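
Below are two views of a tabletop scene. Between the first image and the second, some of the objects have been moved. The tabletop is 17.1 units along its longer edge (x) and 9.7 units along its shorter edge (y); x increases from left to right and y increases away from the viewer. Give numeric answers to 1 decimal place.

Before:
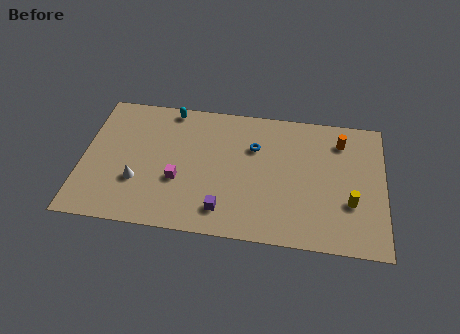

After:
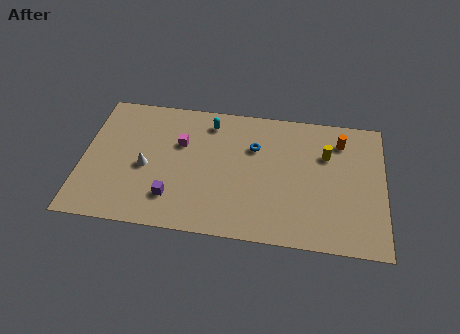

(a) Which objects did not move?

the blue torus and the orange cylinder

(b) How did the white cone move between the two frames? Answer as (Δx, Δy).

(0.4, 1.1)

The white cone was at about (3.2, 3.2) and moved to about (3.6, 4.3).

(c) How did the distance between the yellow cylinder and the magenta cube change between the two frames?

-1.4

They were about 9.7 units apart before and 8.3 after — 1.4 units closer together.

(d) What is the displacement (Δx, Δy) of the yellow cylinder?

(-1.4, 3.3)

From the two frames, the yellow cylinder sits at roughly (15.2, 3.3) before and (13.8, 6.6) after.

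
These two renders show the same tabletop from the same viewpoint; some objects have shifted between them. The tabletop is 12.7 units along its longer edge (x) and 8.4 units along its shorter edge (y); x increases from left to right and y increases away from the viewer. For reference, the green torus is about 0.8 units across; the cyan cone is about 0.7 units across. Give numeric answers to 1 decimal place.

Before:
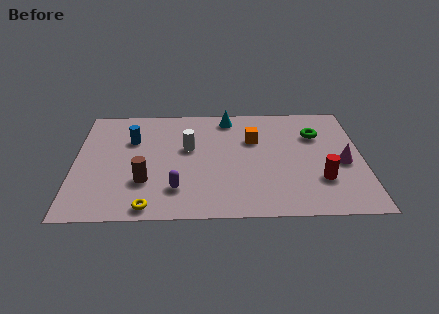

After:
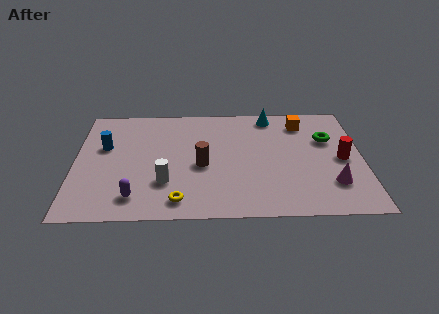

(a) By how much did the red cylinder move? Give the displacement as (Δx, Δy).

(1.0, 1.5)

The red cylinder was at about (10.8, 2.5) and moved to about (11.8, 4.0).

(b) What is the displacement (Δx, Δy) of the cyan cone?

(1.9, 0.1)

The cyan cone started near (6.8, 7.3) and ended near (8.7, 7.4).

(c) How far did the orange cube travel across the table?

2.5

The orange cube moved from about (7.9, 5.6) to (10.1, 6.8), a distance of √(2.2² + 1.2²) ≈ 2.5.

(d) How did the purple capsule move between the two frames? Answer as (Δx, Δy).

(-1.8, -0.5)

The purple capsule was at about (4.5, 2.0) and moved to about (2.7, 1.5).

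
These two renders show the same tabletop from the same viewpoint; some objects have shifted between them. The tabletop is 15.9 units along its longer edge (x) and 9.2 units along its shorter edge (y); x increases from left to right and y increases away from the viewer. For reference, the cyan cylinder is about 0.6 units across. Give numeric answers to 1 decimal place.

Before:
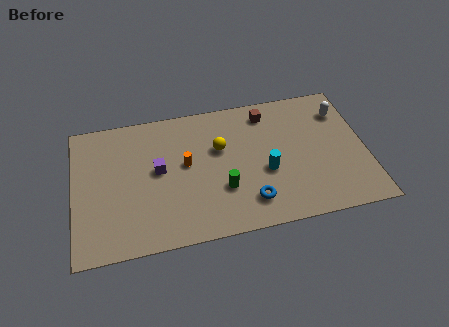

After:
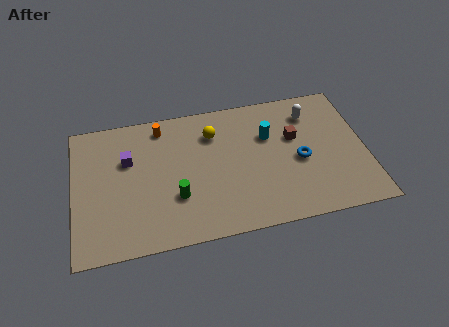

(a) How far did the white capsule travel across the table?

1.7

The white capsule moved from about (14.8, 7.0) to (13.1, 7.2), a distance of √(1.7² + 0.2²) ≈ 1.7.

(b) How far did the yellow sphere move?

1.1

From (8.0, 5.8) to (7.7, 6.9), the yellow sphere covered √(0.3² + 1.1²) ≈ 1.1 units.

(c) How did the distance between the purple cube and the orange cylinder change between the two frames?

+1.2

They were about 1.5 units apart before and 2.7 after — 1.2 units further apart.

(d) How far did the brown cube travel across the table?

2.4

The brown cube moved from about (10.7, 7.7) to (12.1, 5.7), a distance of √(1.4² + 2.0²) ≈ 2.4.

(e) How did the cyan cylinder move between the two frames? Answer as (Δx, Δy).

(0.3, 2.4)

The cyan cylinder was at about (10.4, 3.7) and moved to about (10.7, 6.1).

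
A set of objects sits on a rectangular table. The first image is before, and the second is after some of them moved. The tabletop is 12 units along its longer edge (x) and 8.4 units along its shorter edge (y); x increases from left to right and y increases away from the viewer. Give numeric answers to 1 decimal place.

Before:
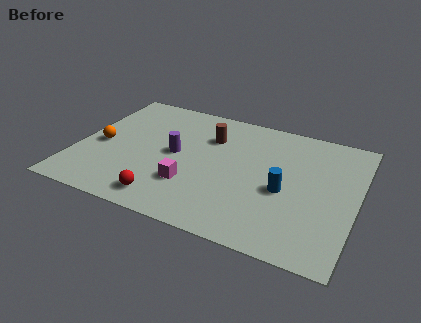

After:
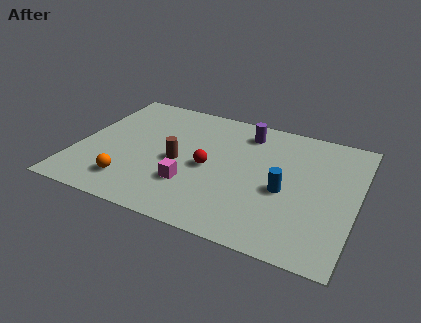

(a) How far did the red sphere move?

3.1

From (4.2, 1.2) to (5.7, 3.9), the red sphere covered √(1.5² + 2.7²) ≈ 3.1 units.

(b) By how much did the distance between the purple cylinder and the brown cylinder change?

+1.9

The distance was about 2.1 in the first image and 4.0 in the second, so they moved 1.9 units further apart.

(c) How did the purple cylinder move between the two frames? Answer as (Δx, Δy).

(2.8, 2.6)

From the two frames, the purple cylinder sits at roughly (4.2, 4.3) before and (7.0, 6.9) after.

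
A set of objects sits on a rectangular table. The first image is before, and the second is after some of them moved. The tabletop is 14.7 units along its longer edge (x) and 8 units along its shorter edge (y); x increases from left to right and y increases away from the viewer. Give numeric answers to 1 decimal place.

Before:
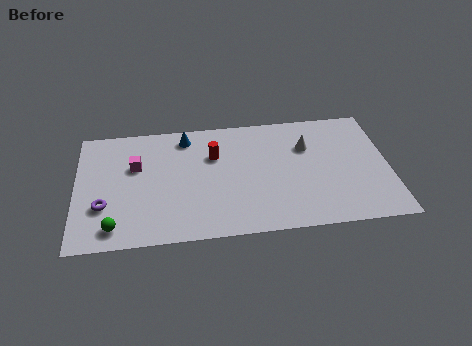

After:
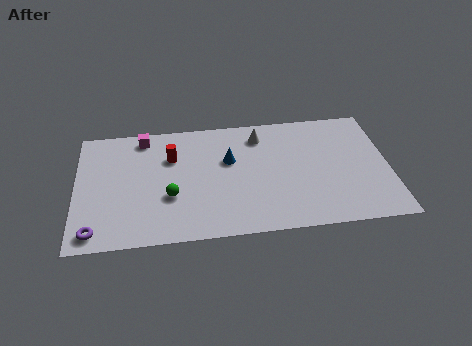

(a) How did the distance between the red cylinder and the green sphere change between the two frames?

-3.7

They were about 6.3 units apart before and 2.6 after — 3.7 units closer together.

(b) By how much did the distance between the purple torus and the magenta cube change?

+3.5

They were about 2.9 units apart before and 6.4 after — 3.5 units further apart.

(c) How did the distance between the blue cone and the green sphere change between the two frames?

-3.1

The distance was about 6.6 in the first image and 3.5 in the second, so they moved 3.1 units closer together.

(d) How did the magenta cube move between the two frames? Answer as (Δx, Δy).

(0.4, 1.9)

From the two frames, the magenta cube sits at roughly (2.8, 5.1) before and (3.2, 7.0) after.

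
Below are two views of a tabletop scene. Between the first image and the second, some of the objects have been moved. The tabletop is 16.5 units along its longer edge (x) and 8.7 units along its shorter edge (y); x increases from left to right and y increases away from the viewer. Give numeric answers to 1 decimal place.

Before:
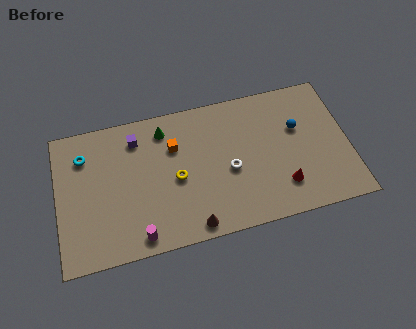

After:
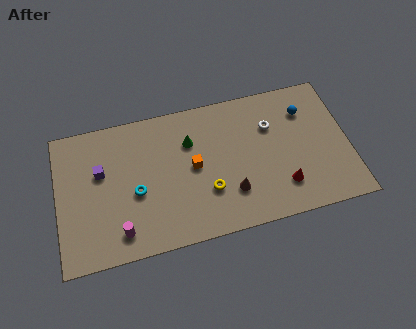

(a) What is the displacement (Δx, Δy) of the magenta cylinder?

(-1.0, 0.5)

The magenta cylinder was at about (4.4, 1.0) and moved to about (3.4, 1.5).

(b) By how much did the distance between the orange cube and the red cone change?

-1.6

Before: roughly 7.1 units apart; after: 5.5. That's 1.6 units closer together.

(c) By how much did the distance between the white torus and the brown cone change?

+0.7

Before: roughly 3.7 units apart; after: 4.4. That's 0.7 units further apart.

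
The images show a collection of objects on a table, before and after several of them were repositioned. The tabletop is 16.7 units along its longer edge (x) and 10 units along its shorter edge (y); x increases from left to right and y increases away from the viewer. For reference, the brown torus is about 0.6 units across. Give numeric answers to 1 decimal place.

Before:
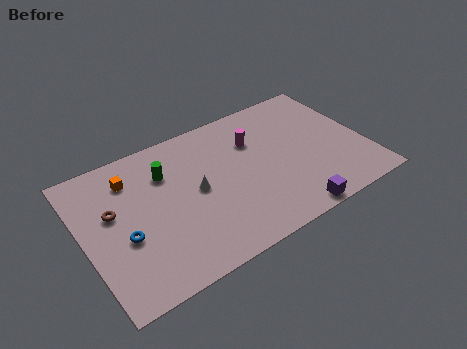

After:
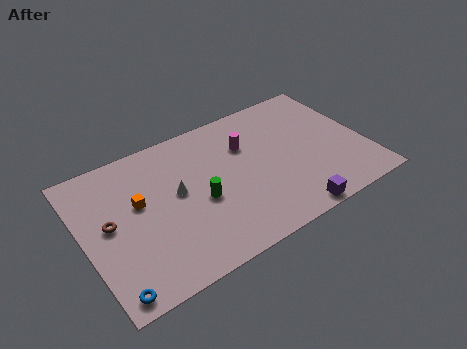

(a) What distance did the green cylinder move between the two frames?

3.3

The green cylinder moved from about (5.1, 7.2) to (6.7, 4.3), a distance of √(1.6² + 2.9²) ≈ 3.3.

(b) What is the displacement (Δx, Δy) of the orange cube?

(0.2, -1.9)

The orange cube started near (3.1, 7.8) and ended near (3.3, 5.9).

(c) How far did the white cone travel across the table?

1.2

The white cone was near (6.6, 5.1) before and (5.5, 5.5) after, so it travelled √(1.1² + 0.4²) ≈ 1.2 units.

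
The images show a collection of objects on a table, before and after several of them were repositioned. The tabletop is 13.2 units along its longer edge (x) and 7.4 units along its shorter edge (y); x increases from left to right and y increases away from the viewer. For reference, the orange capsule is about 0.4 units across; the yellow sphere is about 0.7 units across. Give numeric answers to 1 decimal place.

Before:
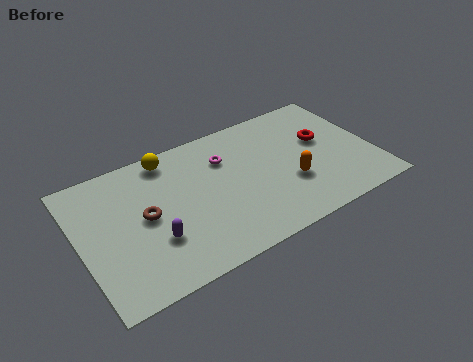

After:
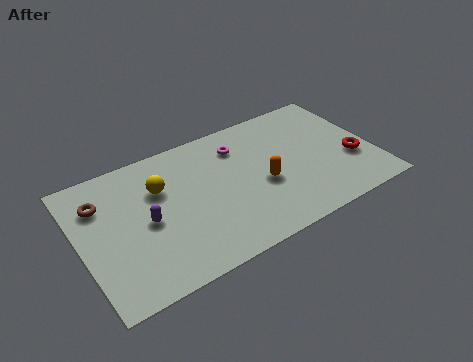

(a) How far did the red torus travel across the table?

2.0

The red torus moved from about (11.1, 4.4) to (12.2, 2.7), a distance of √(1.1² + 1.7²) ≈ 2.0.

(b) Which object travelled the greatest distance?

the brown torus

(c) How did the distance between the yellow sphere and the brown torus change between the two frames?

-0.4

Before: roughly 3.0 units apart; after: 2.6. That's 0.4 units closer together.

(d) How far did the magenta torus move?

0.8

The magenta torus moved from about (6.7, 5.3) to (7.4, 5.7), a distance of √(0.7² + 0.4²) ≈ 0.8.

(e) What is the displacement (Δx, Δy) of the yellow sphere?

(-0.6, -1.5)

The yellow sphere started near (4.3, 6.5) and ended near (3.7, 5.0).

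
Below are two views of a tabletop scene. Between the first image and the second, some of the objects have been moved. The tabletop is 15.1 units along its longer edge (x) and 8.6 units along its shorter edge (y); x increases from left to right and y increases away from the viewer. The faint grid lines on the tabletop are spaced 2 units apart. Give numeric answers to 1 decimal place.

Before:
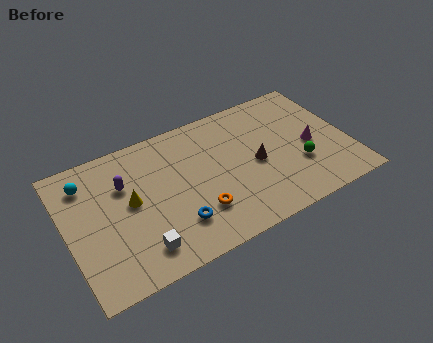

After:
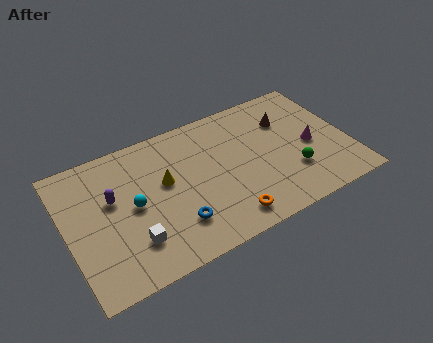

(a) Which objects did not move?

the magenta cone and the blue torus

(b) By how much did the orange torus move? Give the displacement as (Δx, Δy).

(1.4, -1.1)

The orange torus was at about (6.7, 2.4) and moved to about (8.1, 1.3).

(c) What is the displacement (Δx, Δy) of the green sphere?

(-0.4, -0.3)

The green sphere was at about (12.3, 2.9) and moved to about (11.9, 2.6).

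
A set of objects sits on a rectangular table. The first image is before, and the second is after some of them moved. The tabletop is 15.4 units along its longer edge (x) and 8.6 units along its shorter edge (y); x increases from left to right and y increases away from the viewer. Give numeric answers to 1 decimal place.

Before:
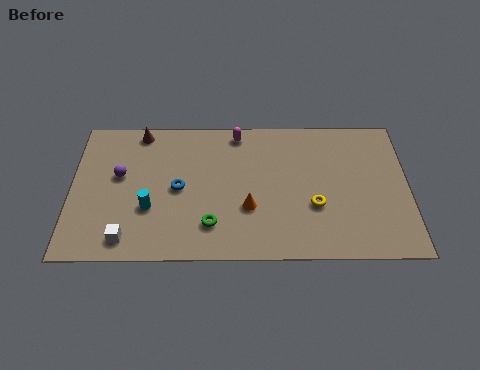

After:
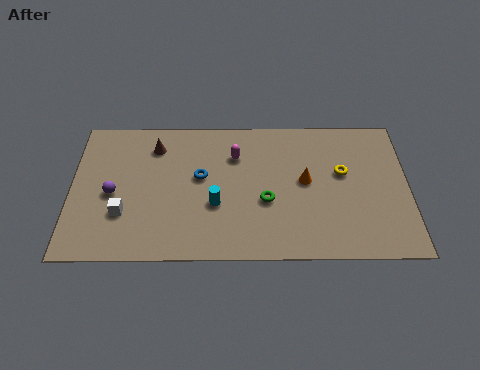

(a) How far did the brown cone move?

1.1

From (3.1, 7.7) to (3.8, 6.8), the brown cone covered √(0.7² + 0.9²) ≈ 1.1 units.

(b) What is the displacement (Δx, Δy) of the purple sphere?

(-0.3, -1.1)

The purple sphere started near (2.2, 5.0) and ended near (1.9, 3.9).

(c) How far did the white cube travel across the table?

1.5

The white cube was near (2.6, 1.2) before and (2.4, 2.7) after, so it travelled √(0.2² + 1.5²) ≈ 1.5 units.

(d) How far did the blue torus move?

1.2

The blue torus was near (4.9, 4.2) before and (5.9, 4.9) after, so it travelled √(1.0² + 0.7²) ≈ 1.2 units.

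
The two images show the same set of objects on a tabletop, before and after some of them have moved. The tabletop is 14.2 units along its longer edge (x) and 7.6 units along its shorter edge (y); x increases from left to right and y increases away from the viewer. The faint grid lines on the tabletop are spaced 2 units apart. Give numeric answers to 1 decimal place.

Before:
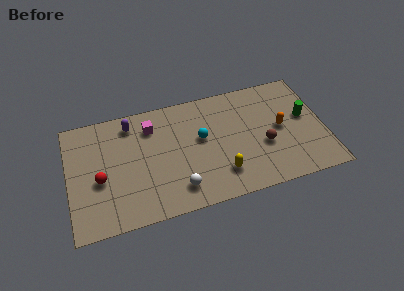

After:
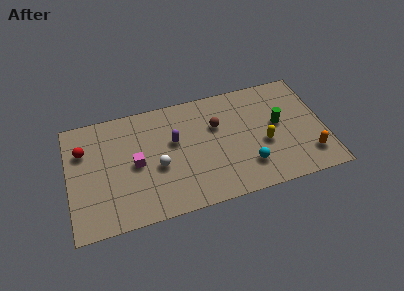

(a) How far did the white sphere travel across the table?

2.0

From (5.9, 1.5) to (4.9, 3.2), the white sphere covered √(1.0² + 1.7²) ≈ 2.0 units.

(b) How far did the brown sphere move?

3.2

The brown sphere moved from about (10.8, 3.0) to (8.3, 5.0), a distance of √(2.5² + 2.0²) ≈ 3.2.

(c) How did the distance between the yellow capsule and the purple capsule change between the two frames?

-1.5

Before: roughly 6.6 units apart; after: 5.1. That's 1.5 units closer together.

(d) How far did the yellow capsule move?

2.8

From (8.3, 1.8) to (10.8, 3.1), the yellow capsule covered √(2.5² + 1.3²) ≈ 2.8 units.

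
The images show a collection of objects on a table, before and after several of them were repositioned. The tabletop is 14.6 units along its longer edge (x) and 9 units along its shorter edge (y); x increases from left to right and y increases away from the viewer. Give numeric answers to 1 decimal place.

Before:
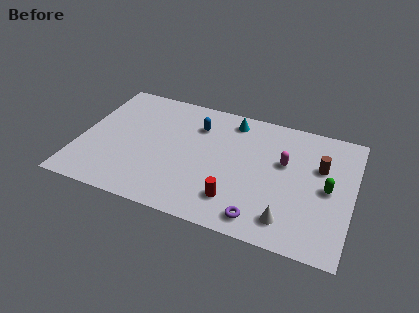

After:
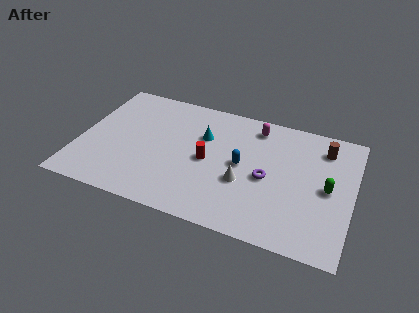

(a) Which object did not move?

the green capsule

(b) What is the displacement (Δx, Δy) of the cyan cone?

(-1.4, -1.7)

From the two frames, the cyan cone sits at roughly (7.9, 7.7) before and (6.5, 6.0) after.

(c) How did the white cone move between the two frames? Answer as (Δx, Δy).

(-2.5, 1.8)

The white cone started near (11.4, 1.6) and ended near (8.9, 3.4).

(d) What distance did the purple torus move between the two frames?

2.9

From (10.0, 1.2) to (10.1, 4.1), the purple torus covered √(0.1² + 2.9²) ≈ 2.9 units.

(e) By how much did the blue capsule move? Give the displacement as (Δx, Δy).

(2.6, -2.1)

From the two frames, the blue capsule sits at roughly (6.1, 6.7) before and (8.7, 4.6) after.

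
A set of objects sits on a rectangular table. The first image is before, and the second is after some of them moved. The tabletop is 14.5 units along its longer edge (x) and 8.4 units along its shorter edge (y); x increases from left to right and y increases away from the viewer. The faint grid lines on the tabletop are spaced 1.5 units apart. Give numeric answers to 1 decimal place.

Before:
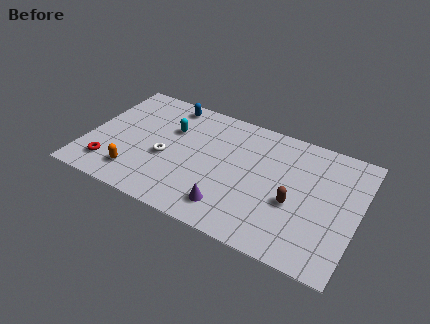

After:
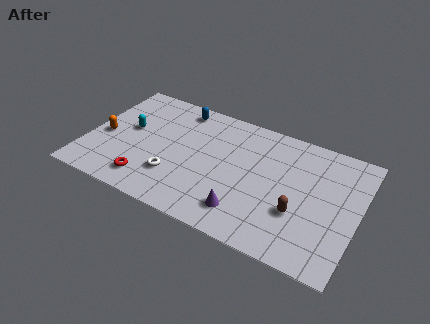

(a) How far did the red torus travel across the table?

2.1

The red torus moved from about (1.5, 1.7) to (3.6, 1.5), a distance of √(2.1² + 0.2²) ≈ 2.1.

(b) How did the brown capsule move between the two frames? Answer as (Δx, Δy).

(0.3, -0.5)

The brown capsule was at about (11.2, 3.4) and moved to about (11.5, 2.9).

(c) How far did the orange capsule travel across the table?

2.8

The orange capsule was near (2.9, 1.7) before and (0.9, 3.7) after, so it travelled √(2.0² + 2.0²) ≈ 2.8 units.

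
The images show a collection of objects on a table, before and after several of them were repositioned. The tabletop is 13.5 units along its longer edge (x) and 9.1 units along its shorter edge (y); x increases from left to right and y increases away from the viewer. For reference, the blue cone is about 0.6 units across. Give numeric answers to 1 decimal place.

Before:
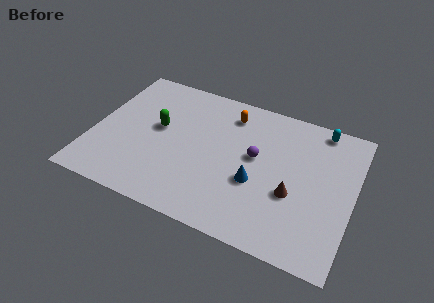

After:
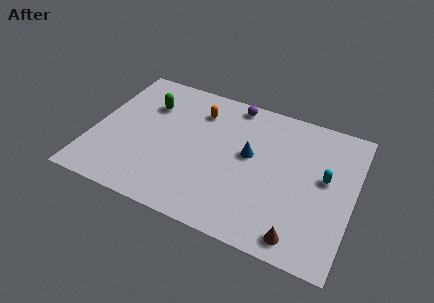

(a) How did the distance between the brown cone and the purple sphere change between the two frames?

+5.6

Before: roughly 2.6 units apart; after: 8.2. That's 5.6 units further apart.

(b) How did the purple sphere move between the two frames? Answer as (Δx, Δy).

(-1.5, 3.1)

The purple sphere started near (8.4, 5.1) and ended near (6.9, 8.2).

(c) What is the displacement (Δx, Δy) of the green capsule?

(-0.7, 1.4)

The green capsule started near (3.3, 5.1) and ended near (2.6, 6.5).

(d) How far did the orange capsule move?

1.6

From (6.8, 7.4) to (5.2, 7.0), the orange capsule covered √(1.6² + 0.4²) ≈ 1.6 units.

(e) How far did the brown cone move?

2.5

The brown cone was near (10.5, 3.5) before and (11.1, 1.1) after, so it travelled √(0.6² + 2.4²) ≈ 2.5 units.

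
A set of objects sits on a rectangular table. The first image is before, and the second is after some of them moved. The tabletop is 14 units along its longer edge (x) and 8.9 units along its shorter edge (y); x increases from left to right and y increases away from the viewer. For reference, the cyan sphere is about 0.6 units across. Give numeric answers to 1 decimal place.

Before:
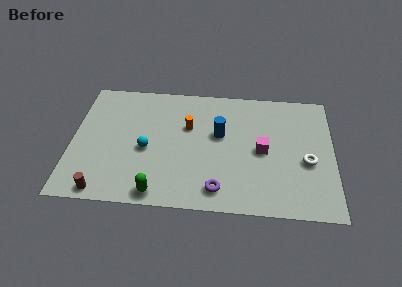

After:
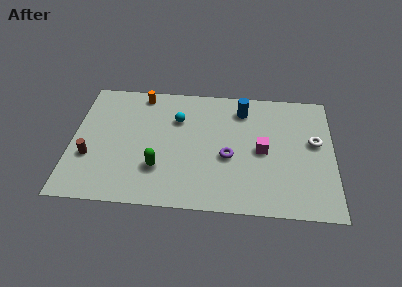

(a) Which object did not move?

the magenta cube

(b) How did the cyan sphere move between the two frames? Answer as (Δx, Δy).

(1.6, 2.3)

The cyan sphere started near (4.0, 3.9) and ended near (5.6, 6.2).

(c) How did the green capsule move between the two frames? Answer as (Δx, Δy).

(0.0, 1.7)

From the two frames, the green capsule sits at roughly (4.7, 0.9) before and (4.7, 2.6) after.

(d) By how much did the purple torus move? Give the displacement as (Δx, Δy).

(0.5, 2.3)

The purple torus was at about (7.9, 1.4) and moved to about (8.4, 3.7).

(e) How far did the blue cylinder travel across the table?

2.2

From (7.9, 5.3) to (9.1, 7.2), the blue cylinder covered √(1.2² + 1.9²) ≈ 2.2 units.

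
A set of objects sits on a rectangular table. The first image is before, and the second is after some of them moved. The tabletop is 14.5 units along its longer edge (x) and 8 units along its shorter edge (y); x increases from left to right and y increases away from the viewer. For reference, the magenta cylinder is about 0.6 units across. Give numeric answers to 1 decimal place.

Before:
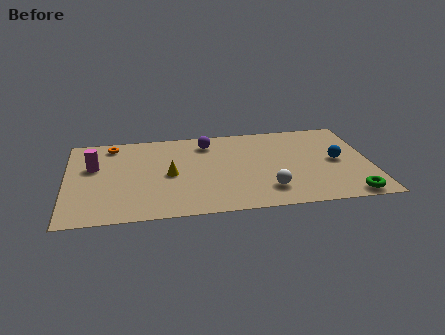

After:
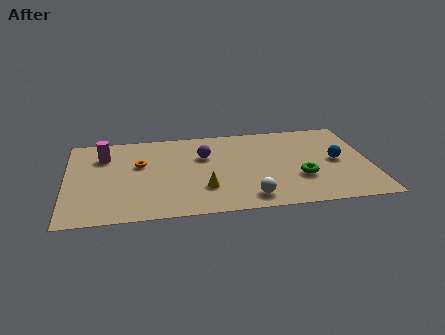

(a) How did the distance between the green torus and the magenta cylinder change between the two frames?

-2.9

The distance was about 12.7 in the first image and 9.8 in the second, so they moved 2.9 units closer together.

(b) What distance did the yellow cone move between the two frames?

2.2

The yellow cone moved from about (4.9, 3.8) to (6.5, 2.3), a distance of √(1.6² + 1.5²) ≈ 2.2.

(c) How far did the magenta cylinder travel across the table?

1.0

From (1.3, 5.0) to (1.8, 5.9), the magenta cylinder covered √(0.5² + 0.9²) ≈ 1.0 units.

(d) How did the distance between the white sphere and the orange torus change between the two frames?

-2.6

They were about 8.9 units apart before and 6.3 after — 2.6 units closer together.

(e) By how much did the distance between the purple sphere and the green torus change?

-3.4

They were about 8.6 units apart before and 5.2 after — 3.4 units closer together.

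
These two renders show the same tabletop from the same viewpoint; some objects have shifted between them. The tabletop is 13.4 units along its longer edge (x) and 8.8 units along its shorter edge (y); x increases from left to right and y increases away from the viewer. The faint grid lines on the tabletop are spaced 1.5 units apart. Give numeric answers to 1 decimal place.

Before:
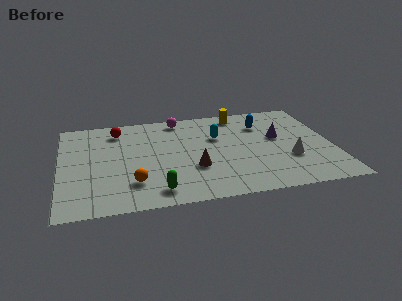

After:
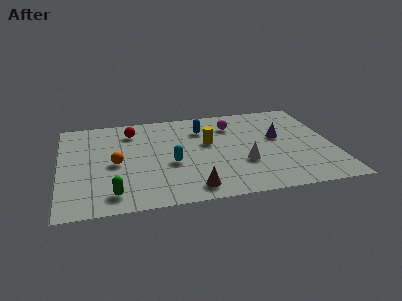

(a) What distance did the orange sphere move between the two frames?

2.1

The orange sphere moved from about (3.5, 2.2) to (2.7, 4.1), a distance of √(0.8² + 1.9²) ≈ 2.1.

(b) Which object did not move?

the purple cone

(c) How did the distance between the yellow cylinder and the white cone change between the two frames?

-2.5

They were about 5.2 units apart before and 2.7 after — 2.5 units closer together.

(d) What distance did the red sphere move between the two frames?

0.7

The red sphere moved from about (2.9, 7.2) to (3.6, 7.0), a distance of √(0.7² + 0.2²) ≈ 0.7.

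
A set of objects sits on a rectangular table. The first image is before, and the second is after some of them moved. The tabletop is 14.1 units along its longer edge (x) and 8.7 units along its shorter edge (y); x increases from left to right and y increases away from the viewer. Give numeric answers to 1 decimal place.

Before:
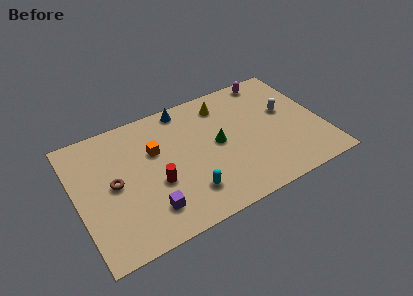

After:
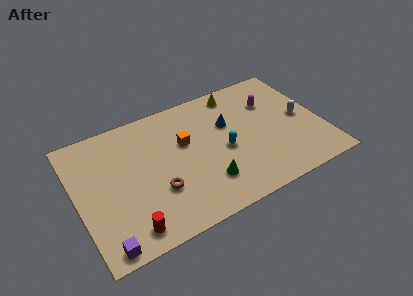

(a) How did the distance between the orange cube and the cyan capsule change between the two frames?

-1.3

Before: roughly 3.9 units apart; after: 2.6. That's 1.3 units closer together.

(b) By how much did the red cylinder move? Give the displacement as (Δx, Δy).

(-1.9, -2.2)

The red cylinder was at about (4.4, 3.4) and moved to about (2.5, 1.2).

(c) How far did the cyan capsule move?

3.1

The cyan capsule was near (6.0, 2.0) before and (8.4, 3.9) after, so it travelled √(2.4² + 1.9²) ≈ 3.1 units.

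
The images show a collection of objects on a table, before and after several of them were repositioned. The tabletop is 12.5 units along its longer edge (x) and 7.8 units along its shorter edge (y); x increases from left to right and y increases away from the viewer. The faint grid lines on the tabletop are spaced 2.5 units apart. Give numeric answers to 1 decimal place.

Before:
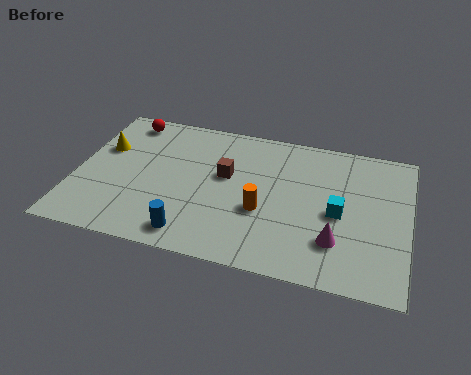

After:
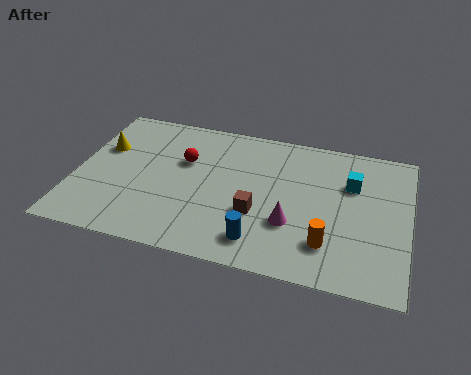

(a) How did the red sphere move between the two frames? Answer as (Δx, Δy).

(2.4, -1.8)

The red sphere started near (1.6, 6.8) and ended near (4.0, 5.0).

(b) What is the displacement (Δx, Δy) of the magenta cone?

(-1.7, 0.5)

From the two frames, the magenta cone sits at roughly (9.9, 2.1) before and (8.2, 2.6) after.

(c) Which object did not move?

the yellow cone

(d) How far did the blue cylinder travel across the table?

2.5

The blue cylinder was near (4.6, 1.1) before and (7.1, 1.4) after, so it travelled √(2.5² + 0.3²) ≈ 2.5 units.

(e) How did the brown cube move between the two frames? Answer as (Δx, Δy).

(1.3, -1.8)

The brown cube was at about (5.6, 4.6) and moved to about (6.9, 2.8).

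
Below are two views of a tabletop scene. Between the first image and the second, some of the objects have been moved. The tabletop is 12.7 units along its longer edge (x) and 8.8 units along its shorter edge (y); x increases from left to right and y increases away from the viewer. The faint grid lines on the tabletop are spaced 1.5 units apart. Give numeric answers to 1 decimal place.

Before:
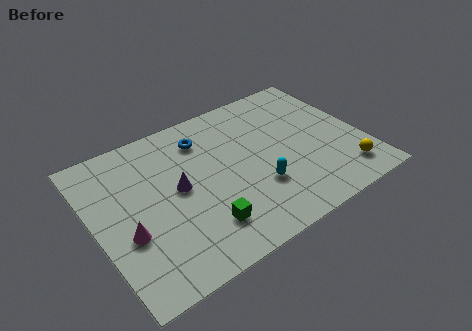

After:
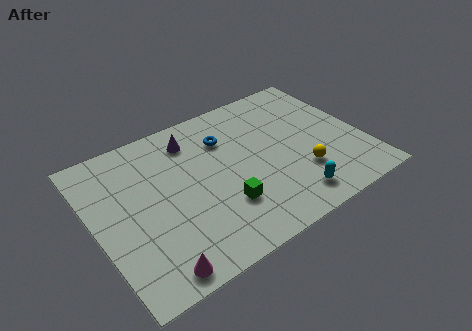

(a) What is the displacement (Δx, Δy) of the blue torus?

(1.0, -0.5)

The blue torus was at about (5.5, 6.9) and moved to about (6.5, 6.4).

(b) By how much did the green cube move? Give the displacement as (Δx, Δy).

(1.1, 0.6)

The green cube was at about (4.6, 2.0) and moved to about (5.7, 2.6).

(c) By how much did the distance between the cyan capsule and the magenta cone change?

+0.5

They were about 6.1 units apart before and 6.6 after — 0.5 units further apart.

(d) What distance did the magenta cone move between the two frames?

2.5

The magenta cone was near (1.3, 3.3) before and (2.1, 0.9) after, so it travelled √(0.8² + 2.4²) ≈ 2.5 units.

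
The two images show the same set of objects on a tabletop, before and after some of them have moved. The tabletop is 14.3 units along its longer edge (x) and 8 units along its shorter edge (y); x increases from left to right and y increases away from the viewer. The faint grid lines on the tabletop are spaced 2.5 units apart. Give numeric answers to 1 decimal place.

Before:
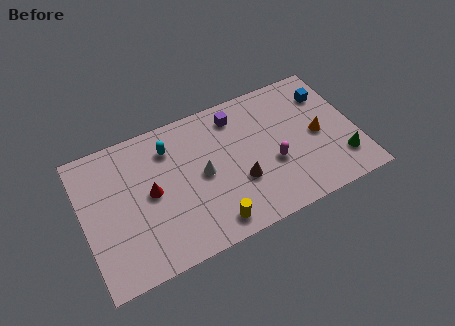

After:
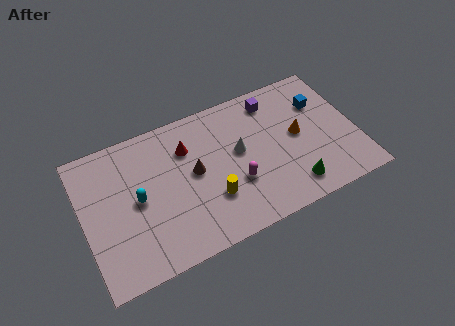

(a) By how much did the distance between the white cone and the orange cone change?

-3.0

The distance was about 6.1 in the first image and 3.1 in the second, so they moved 3.0 units closer together.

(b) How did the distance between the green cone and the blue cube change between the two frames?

+0.6

They were about 4.1 units apart before and 4.7 after — 0.6 units further apart.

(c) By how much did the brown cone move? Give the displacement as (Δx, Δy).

(-2.2, 1.5)

The brown cone was at about (8.0, 2.8) and moved to about (5.8, 4.3).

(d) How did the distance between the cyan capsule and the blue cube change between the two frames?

+1.6

They were about 8.4 units apart before and 10.0 after — 1.6 units further apart.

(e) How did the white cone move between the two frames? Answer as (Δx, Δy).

(2.0, 0.5)

The white cone started near (6.2, 4.0) and ended near (8.2, 4.5).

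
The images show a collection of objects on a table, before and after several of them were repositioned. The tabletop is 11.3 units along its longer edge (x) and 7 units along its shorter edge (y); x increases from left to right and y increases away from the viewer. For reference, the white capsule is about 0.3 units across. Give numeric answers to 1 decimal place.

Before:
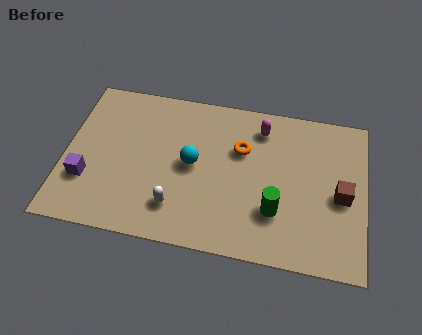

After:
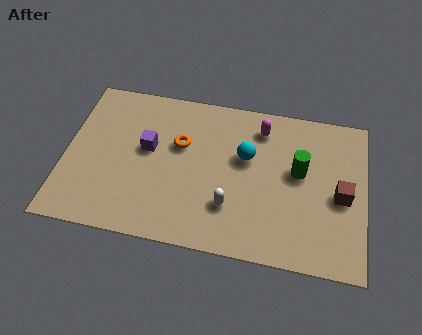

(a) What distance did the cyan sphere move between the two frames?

2.1

The cyan sphere moved from about (4.8, 3.6) to (6.8, 4.3), a distance of √(2.0² + 0.7²) ≈ 2.1.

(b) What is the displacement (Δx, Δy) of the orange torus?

(-2.3, -0.2)

The orange torus was at about (6.6, 4.6) and moved to about (4.3, 4.4).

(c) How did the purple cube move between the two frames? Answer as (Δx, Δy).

(2.2, 1.8)

The purple cube started near (0.9, 2.2) and ended near (3.1, 4.0).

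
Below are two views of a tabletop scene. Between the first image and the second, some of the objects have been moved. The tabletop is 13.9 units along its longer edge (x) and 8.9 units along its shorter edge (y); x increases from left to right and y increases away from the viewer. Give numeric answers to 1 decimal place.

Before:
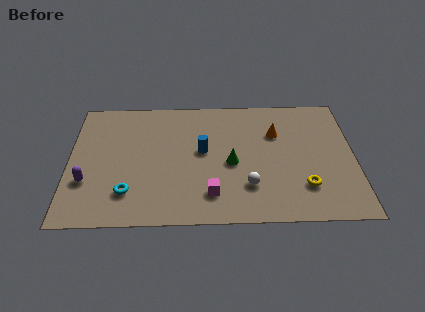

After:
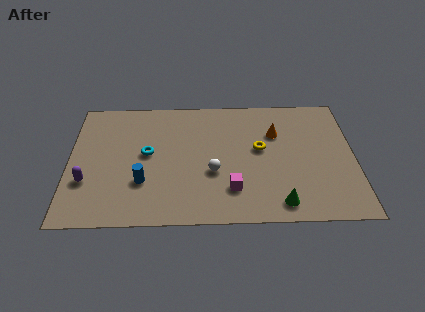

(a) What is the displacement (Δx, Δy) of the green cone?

(2.3, -2.8)

From the two frames, the green cone sits at roughly (7.9, 4.0) before and (10.2, 1.2) after.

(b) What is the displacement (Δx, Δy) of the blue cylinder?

(-2.9, -2.1)

From the two frames, the blue cylinder sits at roughly (6.5, 4.9) before and (3.6, 2.8) after.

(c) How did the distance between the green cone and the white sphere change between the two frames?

+2.1

They were about 1.8 units apart before and 3.9 after — 2.1 units further apart.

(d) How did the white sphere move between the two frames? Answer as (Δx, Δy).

(-1.7, 1.0)

The white sphere started near (8.7, 2.4) and ended near (7.0, 3.4).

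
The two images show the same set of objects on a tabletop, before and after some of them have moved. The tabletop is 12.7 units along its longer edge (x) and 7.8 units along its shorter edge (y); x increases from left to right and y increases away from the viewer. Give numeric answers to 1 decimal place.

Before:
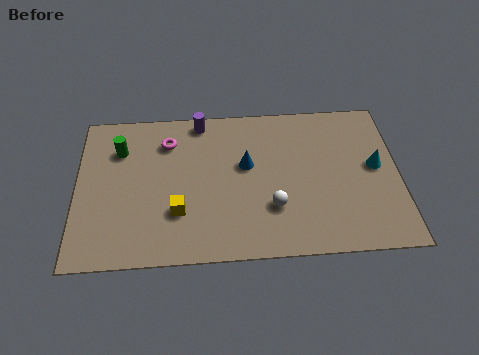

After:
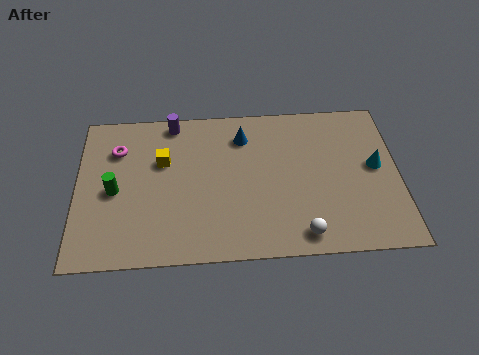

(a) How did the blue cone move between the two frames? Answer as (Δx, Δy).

(-0.1, 1.5)

The blue cone started near (6.7, 4.6) and ended near (6.6, 6.1).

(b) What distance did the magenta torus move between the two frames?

2.0

From (3.6, 6.0) to (1.6, 5.7), the magenta torus covered √(2.0² + 0.3²) ≈ 2.0 units.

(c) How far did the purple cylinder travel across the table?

1.1

The purple cylinder moved from about (4.9, 7.0) to (3.8, 7.0), a distance of √(1.1² + 0.0²) ≈ 1.1.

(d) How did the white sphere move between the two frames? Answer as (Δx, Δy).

(1.1, -1.4)

The white sphere started near (7.7, 2.4) and ended near (8.8, 1.0).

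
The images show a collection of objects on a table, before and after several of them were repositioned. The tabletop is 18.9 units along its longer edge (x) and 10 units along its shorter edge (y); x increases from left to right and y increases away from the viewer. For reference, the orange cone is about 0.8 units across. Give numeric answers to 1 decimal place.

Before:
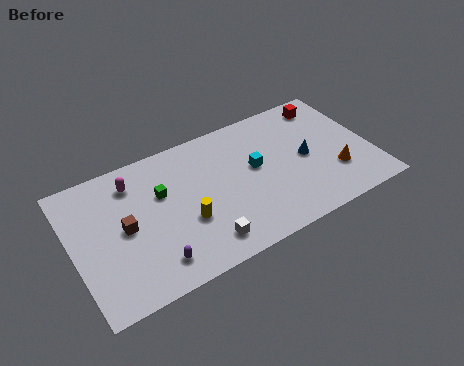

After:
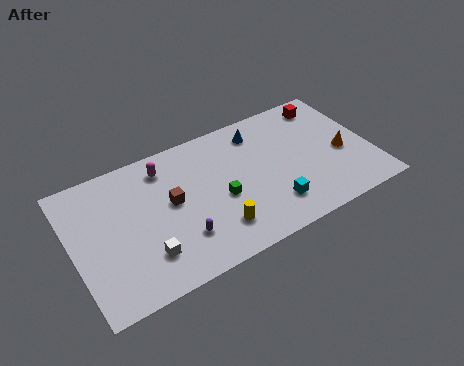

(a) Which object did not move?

the red cube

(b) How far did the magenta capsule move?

2.0

The magenta capsule moved from about (4.1, 8.0) to (6.1, 8.2), a distance of √(2.0² + 0.2²) ≈ 2.0.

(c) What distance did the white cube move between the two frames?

3.6

The white cube was near (7.7, 1.7) before and (4.2, 2.5) after, so it travelled √(3.5² + 0.8²) ≈ 3.6 units.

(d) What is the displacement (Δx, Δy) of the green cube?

(3.5, -2.1)

The green cube started near (5.7, 6.4) and ended near (9.2, 4.3).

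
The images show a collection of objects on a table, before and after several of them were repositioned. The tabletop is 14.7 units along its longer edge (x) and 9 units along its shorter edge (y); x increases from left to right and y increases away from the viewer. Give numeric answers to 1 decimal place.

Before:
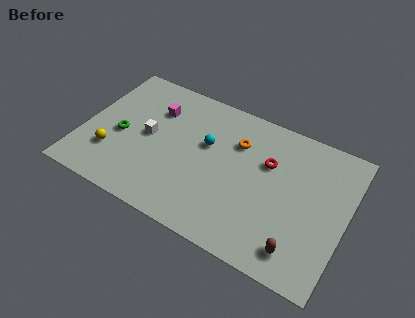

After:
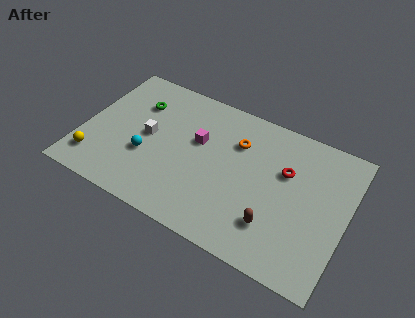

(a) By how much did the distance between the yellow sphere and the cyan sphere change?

-2.7

Before: roughly 5.8 units apart; after: 3.1. That's 2.7 units closer together.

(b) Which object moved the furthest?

the cyan sphere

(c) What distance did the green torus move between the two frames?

2.6

The green torus moved from about (2.1, 4.0) to (2.7, 6.5), a distance of √(0.6² + 2.5²) ≈ 2.6.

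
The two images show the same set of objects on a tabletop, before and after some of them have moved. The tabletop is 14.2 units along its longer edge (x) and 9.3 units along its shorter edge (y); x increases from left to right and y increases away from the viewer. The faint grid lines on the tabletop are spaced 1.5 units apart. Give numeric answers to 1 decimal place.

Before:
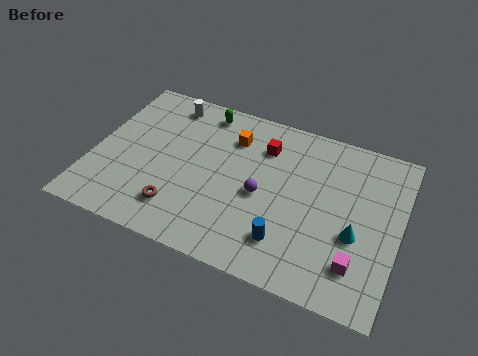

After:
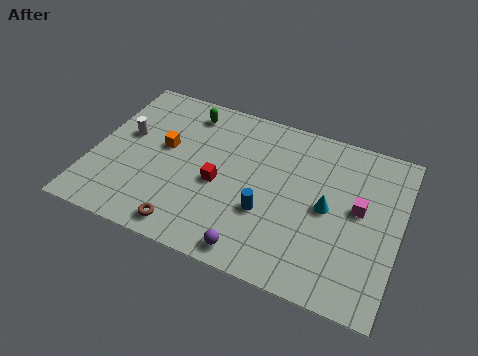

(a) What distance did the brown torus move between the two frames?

1.0

From (4.3, 2.0) to (4.8, 1.1), the brown torus covered √(0.5² + 0.9²) ≈ 1.0 units.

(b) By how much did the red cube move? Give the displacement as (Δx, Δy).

(-1.8, -2.9)

From the two frames, the red cube sits at roughly (7.7, 7.0) before and (5.9, 4.1) after.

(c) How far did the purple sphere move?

3.2

The purple sphere was near (7.9, 4.2) before and (7.9, 1.0) after, so it travelled √(0.0² + 3.2²) ≈ 3.2 units.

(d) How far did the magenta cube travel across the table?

3.0

The magenta cube moved from about (12.5, 2.1) to (12.3, 5.1), a distance of √(0.2² + 3.0²) ≈ 3.0.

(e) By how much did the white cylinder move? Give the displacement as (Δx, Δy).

(-1.6, -2.6)

The white cylinder was at about (3.0, 8.0) and moved to about (1.4, 5.4).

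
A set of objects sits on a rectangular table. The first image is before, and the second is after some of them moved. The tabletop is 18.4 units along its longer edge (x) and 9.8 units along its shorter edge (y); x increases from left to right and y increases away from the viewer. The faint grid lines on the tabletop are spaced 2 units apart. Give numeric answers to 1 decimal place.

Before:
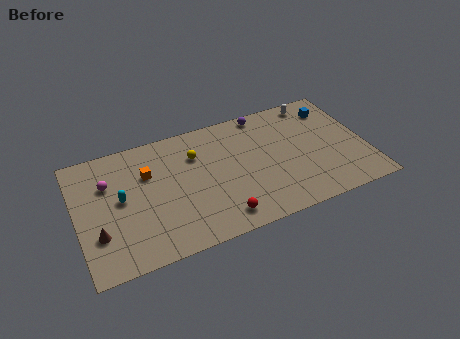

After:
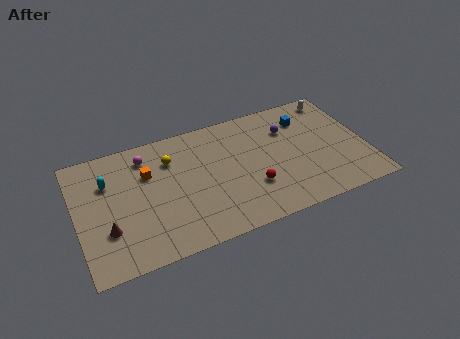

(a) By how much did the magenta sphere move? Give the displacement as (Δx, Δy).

(2.5, 1.3)

The magenta sphere started near (2.1, 6.7) and ended near (4.6, 8.0).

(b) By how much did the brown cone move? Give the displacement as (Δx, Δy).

(0.6, 0.1)

From the two frames, the brown cone sits at roughly (1.2, 3.0) before and (1.8, 3.1) after.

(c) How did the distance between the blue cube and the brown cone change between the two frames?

-2.4

The distance was about 16.2 in the first image and 13.8 in the second, so they moved 2.4 units closer together.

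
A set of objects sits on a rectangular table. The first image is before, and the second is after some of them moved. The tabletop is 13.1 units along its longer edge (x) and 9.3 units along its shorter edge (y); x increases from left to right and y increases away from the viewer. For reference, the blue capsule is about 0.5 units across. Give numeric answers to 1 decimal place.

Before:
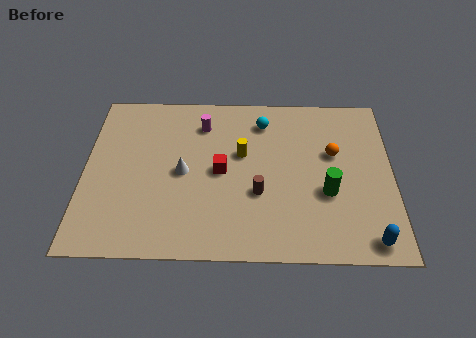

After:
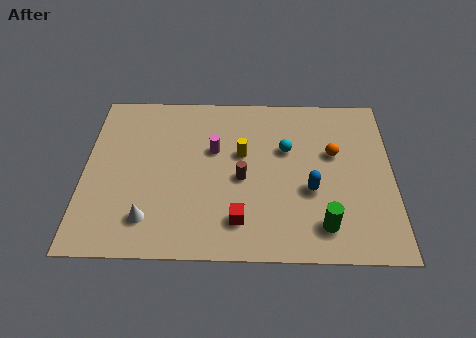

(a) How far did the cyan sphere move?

1.9

The cyan sphere was near (7.6, 7.5) before and (8.6, 5.9) after, so it travelled √(1.0² + 1.6²) ≈ 1.9 units.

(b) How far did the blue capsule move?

3.5

The blue capsule was near (12.0, 1.0) before and (9.6, 3.6) after, so it travelled √(2.4² + 2.6²) ≈ 3.5 units.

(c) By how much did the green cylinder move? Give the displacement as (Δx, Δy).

(-0.2, -1.8)

The green cylinder was at about (10.3, 3.5) and moved to about (10.1, 1.7).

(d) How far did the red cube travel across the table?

2.8

The red cube was near (5.8, 4.6) before and (6.6, 1.9) after, so it travelled √(0.8² + 2.7²) ≈ 2.8 units.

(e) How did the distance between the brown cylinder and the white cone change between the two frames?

+1.1

They were about 3.4 units apart before and 4.5 after — 1.1 units further apart.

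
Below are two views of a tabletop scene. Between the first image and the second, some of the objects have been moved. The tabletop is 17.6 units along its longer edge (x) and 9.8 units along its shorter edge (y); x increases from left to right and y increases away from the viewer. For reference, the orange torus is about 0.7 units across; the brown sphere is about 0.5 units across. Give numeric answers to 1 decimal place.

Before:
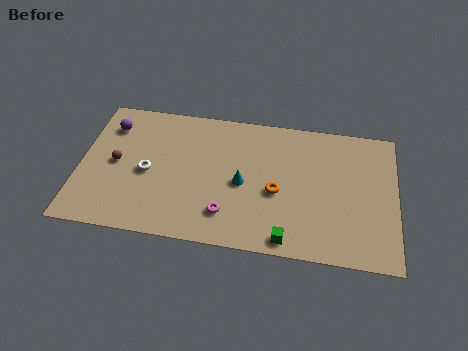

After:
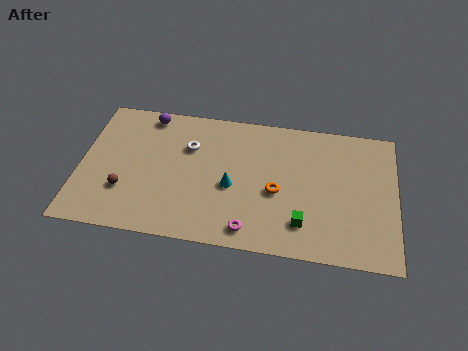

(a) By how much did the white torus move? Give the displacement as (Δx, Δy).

(2.2, 2.2)

The white torus was at about (3.8, 4.5) and moved to about (6.0, 6.7).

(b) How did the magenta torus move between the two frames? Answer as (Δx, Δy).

(1.3, -0.9)

From the two frames, the magenta torus sits at roughly (8.3, 2.2) before and (9.6, 1.3) after.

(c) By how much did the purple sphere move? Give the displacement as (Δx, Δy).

(2.1, 1.1)

The purple sphere started near (1.5, 7.6) and ended near (3.6, 8.7).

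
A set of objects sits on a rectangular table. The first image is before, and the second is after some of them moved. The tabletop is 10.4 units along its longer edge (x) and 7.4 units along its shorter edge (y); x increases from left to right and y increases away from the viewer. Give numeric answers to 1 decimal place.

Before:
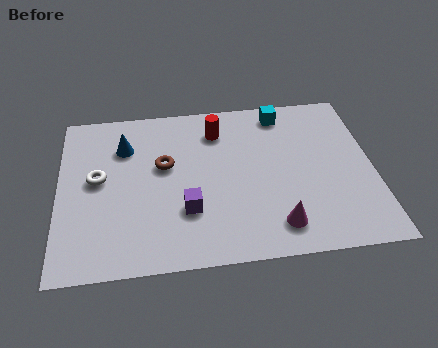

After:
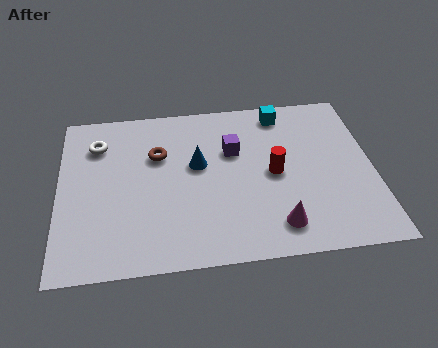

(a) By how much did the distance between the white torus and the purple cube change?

+1.2

Before: roughly 3.4 units apart; after: 4.6. That's 1.2 units further apart.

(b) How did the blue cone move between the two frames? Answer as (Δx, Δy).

(2.4, -1.1)

From the two frames, the blue cone sits at roughly (2.2, 5.4) before and (4.6, 4.3) after.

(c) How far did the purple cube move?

3.0

The purple cube moved from about (4.2, 2.3) to (5.8, 4.8), a distance of √(1.6² + 2.5²) ≈ 3.0.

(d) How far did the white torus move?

1.6

The white torus was near (1.3, 4.0) before and (1.3, 5.6) after, so it travelled √(0.0² + 1.6²) ≈ 1.6 units.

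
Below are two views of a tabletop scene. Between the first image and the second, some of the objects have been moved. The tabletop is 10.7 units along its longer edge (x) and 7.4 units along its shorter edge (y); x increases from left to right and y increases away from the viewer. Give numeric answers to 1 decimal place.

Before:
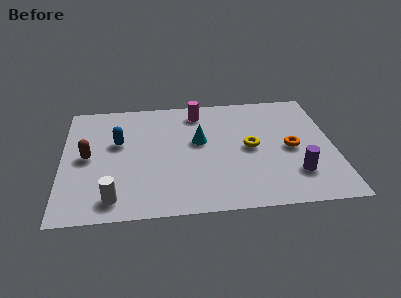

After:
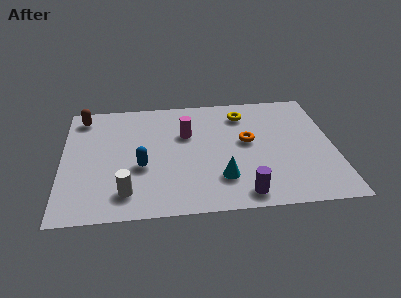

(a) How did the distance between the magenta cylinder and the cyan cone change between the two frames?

+1.3

Before: roughly 1.9 units apart; after: 3.2. That's 1.3 units further apart.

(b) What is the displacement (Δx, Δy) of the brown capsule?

(-0.2, 2.6)

The brown capsule was at about (1.0, 3.7) and moved to about (0.8, 6.3).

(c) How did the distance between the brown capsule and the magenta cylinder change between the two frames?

-0.7

Before: roughly 5.1 units apart; after: 4.4. That's 0.7 units closer together.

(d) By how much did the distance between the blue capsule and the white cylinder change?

-1.8

Before: roughly 3.4 units apart; after: 1.6. That's 1.8 units closer together.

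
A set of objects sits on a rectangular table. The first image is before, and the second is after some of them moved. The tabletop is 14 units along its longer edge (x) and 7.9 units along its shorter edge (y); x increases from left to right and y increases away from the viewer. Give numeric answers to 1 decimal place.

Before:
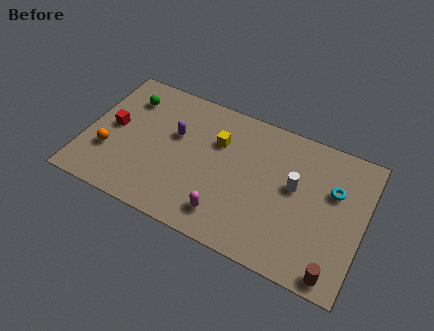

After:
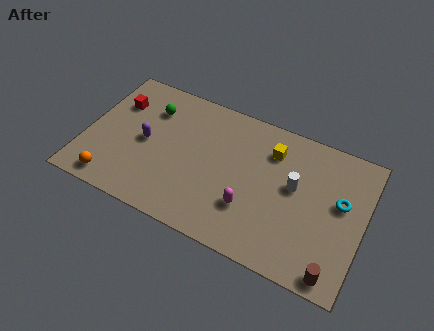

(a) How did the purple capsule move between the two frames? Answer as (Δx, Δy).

(-1.4, -1.0)

The purple capsule was at about (4.4, 4.9) and moved to about (3.0, 3.9).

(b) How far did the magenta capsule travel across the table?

1.4

The magenta capsule was near (7.4, 1.5) before and (8.5, 2.4) after, so it travelled √(1.1² + 0.9²) ≈ 1.4 units.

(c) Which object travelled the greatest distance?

the yellow cube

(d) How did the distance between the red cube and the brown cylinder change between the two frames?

+0.5

They were about 12.1 units apart before and 12.6 after — 0.5 units further apart.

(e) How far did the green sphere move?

1.2

The green sphere moved from about (1.8, 6.1) to (3.0, 5.9), a distance of √(1.2² + 0.2²) ≈ 1.2.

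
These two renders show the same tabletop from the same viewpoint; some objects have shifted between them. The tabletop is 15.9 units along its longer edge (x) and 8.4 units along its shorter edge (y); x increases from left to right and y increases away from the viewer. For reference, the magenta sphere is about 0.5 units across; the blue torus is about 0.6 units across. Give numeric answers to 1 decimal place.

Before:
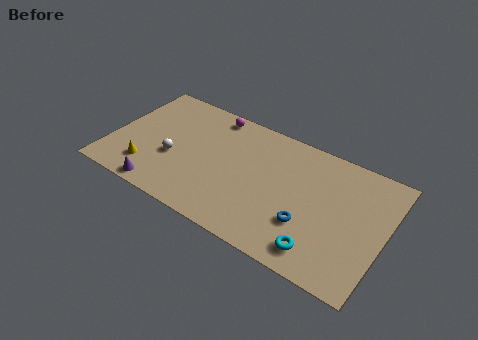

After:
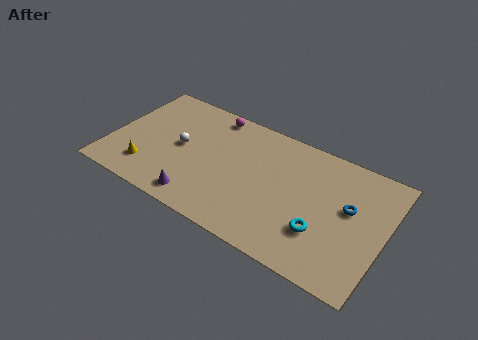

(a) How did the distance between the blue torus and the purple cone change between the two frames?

+0.5

Before: roughly 8.5 units apart; after: 9.0. That's 0.5 units further apart.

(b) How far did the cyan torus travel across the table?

1.2

The cyan torus moved from about (12.6, 1.4) to (12.5, 2.6), a distance of √(0.1² + 1.2²) ≈ 1.2.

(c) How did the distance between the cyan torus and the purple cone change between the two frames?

-2.2

The distance was about 9.2 in the first image and 7.0 in the second, so they moved 2.2 units closer together.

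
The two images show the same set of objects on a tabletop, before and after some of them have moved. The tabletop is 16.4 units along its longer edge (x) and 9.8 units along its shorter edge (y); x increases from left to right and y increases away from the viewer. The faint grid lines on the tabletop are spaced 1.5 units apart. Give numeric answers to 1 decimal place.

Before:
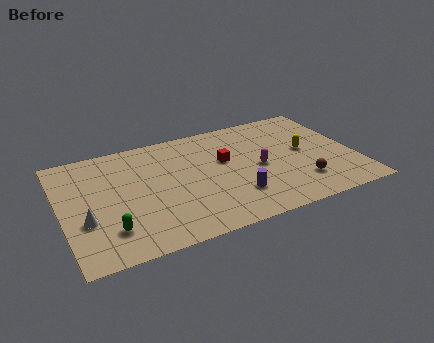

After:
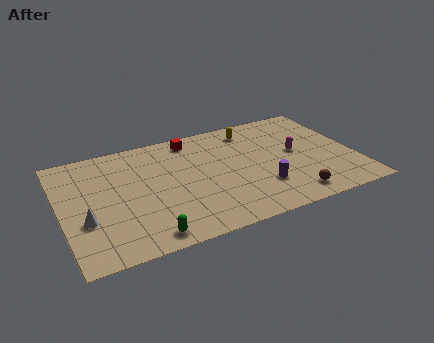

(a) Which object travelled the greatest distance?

the yellow capsule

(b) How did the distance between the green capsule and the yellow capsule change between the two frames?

-1.9

The distance was about 11.7 in the first image and 9.8 in the second, so they moved 1.9 units closer together.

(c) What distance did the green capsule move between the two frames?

2.2

The green capsule moved from about (2.4, 2.3) to (4.3, 1.1), a distance of √(1.9² + 1.2²) ≈ 2.2.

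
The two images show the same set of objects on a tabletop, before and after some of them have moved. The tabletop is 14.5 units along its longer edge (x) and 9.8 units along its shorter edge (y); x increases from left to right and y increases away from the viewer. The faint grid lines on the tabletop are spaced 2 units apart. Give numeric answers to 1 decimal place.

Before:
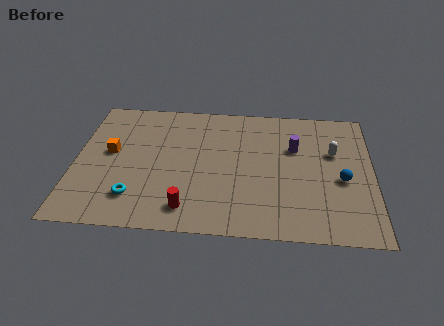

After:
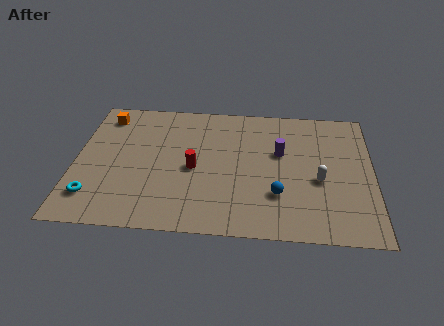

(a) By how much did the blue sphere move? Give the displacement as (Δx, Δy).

(-3.1, -1.3)

The blue sphere was at about (13.0, 4.2) and moved to about (9.9, 2.9).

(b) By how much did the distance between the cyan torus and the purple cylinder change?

+1.0

The distance was about 8.8 in the first image and 9.8 in the second, so they moved 1.0 units further apart.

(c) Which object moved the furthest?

the blue sphere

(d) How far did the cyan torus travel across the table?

2.0

The cyan torus was near (3.0, 2.2) before and (1.0, 2.1) after, so it travelled √(2.0² + 0.1²) ≈ 2.0 units.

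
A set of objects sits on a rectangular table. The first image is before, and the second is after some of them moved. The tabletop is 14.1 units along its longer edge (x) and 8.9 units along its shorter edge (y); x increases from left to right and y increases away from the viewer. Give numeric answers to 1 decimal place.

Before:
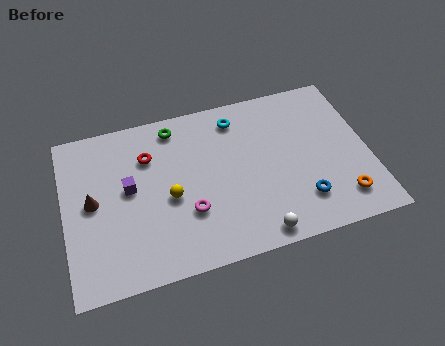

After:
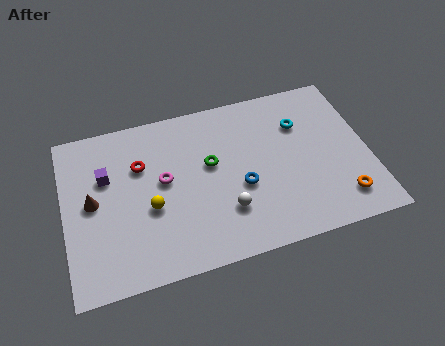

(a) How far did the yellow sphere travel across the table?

0.9

The yellow sphere was near (4.8, 3.9) before and (3.9, 3.6) after, so it travelled √(0.9² + 0.3²) ≈ 0.9 units.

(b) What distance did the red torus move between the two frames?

0.6

From (4.0, 6.4) to (3.6, 6.0), the red torus covered √(0.4² + 0.4²) ≈ 0.6 units.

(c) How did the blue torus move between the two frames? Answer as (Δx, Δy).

(-2.7, 1.5)

The blue torus started near (10.8, 2.1) and ended near (8.1, 3.6).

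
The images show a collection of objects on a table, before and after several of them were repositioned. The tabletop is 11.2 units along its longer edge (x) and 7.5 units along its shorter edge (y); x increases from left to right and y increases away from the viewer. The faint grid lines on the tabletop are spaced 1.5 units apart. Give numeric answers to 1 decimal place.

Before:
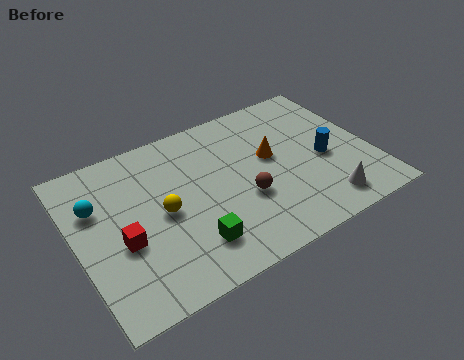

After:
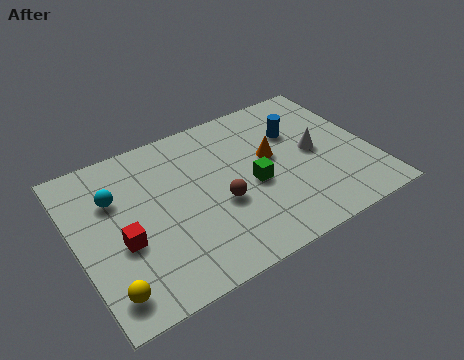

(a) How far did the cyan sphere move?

0.7

The cyan sphere moved from about (0.9, 5.0) to (1.6, 5.1), a distance of √(0.7² + 0.1²) ≈ 0.7.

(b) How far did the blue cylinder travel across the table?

2.0

The blue cylinder was near (9.4, 3.3) before and (8.6, 5.1) after, so it travelled √(0.8² + 1.8²) ≈ 2.0 units.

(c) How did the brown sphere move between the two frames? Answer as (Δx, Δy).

(-0.9, 0.2)

From the two frames, the brown sphere sits at roughly (6.2, 2.8) before and (5.3, 3.0) after.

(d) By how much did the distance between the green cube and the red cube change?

+2.3

They were about 2.7 units apart before and 5.0 after — 2.3 units further apart.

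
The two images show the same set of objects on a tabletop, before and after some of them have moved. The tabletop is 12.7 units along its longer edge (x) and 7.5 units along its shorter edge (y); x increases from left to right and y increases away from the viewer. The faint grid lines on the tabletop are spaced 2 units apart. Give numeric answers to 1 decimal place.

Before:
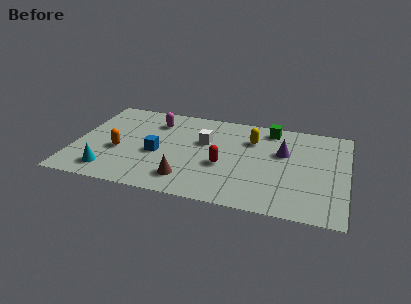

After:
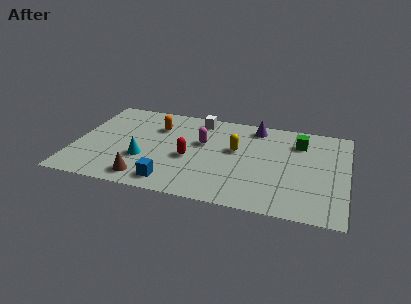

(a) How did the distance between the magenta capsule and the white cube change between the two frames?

-0.7

Before: roughly 2.6 units apart; after: 1.9. That's 0.7 units closer together.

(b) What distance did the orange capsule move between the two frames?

2.9

The orange capsule moved from about (2.1, 3.0) to (3.7, 5.4), a distance of √(1.6² + 2.4²) ≈ 2.9.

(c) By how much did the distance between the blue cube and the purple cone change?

+0.5

Before: roughly 6.0 units apart; after: 6.5. That's 0.5 units further apart.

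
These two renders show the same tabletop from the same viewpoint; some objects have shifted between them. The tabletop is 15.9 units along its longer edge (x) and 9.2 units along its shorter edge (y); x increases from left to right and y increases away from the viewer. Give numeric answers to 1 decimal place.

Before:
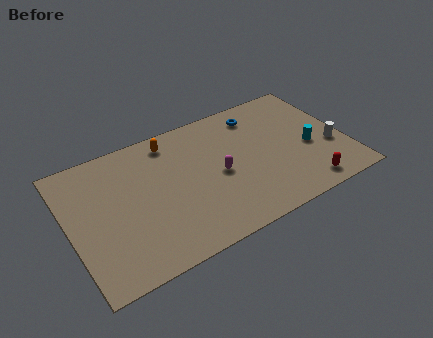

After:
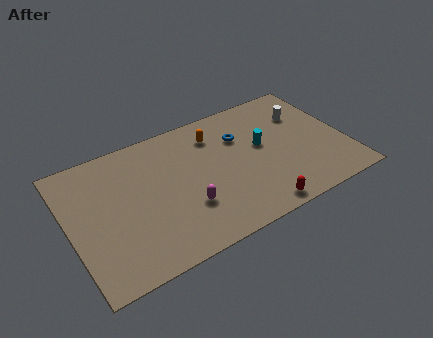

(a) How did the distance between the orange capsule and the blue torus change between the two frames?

-3.5

They were about 5.1 units apart before and 1.6 after — 3.5 units closer together.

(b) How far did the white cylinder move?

3.3

From (15.0, 3.4) to (13.9, 6.5), the white cylinder covered √(1.1² + 3.1²) ≈ 3.3 units.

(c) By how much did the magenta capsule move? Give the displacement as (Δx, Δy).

(-2.1, -1.4)

From the two frames, the magenta capsule sits at roughly (8.5, 4.3) before and (6.4, 2.9) after.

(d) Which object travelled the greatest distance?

the white cylinder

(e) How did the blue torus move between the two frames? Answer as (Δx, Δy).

(-1.2, -1.2)

From the two frames, the blue torus sits at roughly (11.3, 7.6) before and (10.1, 6.4) after.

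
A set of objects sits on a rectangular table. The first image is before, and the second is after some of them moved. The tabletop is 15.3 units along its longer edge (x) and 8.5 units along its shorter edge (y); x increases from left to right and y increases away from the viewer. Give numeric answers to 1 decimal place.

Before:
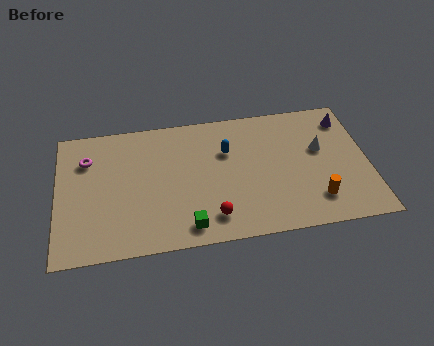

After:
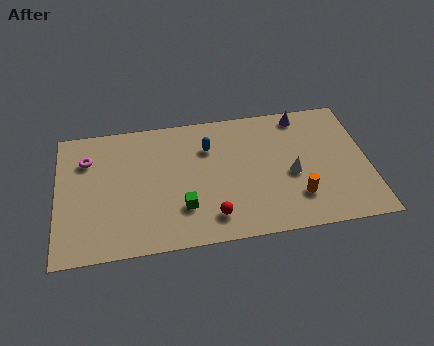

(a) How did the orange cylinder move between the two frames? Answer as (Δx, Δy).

(-0.9, 0.3)

From the two frames, the orange cylinder sits at roughly (12.6, 1.9) before and (11.7, 2.2) after.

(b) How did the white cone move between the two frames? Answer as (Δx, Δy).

(-1.5, -1.4)

From the two frames, the white cone sits at roughly (13.0, 5.1) before and (11.5, 3.7) after.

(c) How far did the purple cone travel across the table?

2.3

The purple cone moved from about (14.4, 6.9) to (12.2, 7.5), a distance of √(2.2² + 0.6²) ≈ 2.3.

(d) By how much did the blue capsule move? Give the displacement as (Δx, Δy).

(-0.9, 0.4)

The blue capsule was at about (8.4, 5.7) and moved to about (7.5, 6.1).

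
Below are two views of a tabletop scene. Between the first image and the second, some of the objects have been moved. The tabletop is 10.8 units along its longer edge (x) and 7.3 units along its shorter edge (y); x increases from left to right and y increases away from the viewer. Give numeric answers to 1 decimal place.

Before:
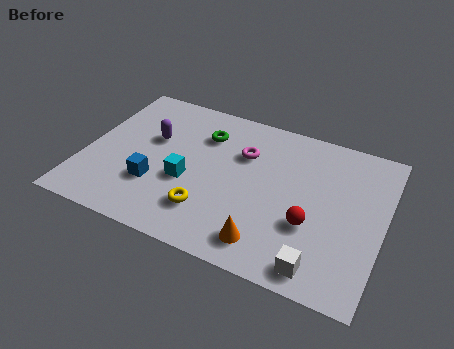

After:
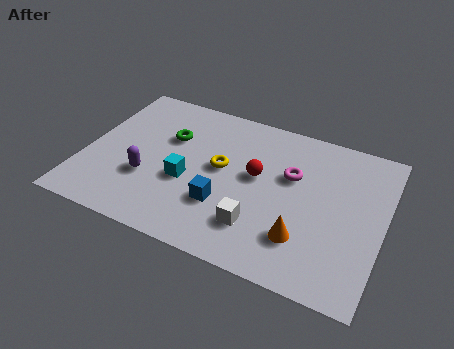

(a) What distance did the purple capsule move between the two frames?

2.0

The purple capsule moved from about (2.3, 4.5) to (2.4, 2.5), a distance of √(0.1² + 2.0²) ≈ 2.0.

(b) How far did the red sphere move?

2.6

From (8.3, 2.6) to (6.2, 4.1), the red sphere covered √(2.1² + 1.5²) ≈ 2.6 units.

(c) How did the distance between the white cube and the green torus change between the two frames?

-1.8

They were about 6.5 units apart before and 4.7 after — 1.8 units closer together.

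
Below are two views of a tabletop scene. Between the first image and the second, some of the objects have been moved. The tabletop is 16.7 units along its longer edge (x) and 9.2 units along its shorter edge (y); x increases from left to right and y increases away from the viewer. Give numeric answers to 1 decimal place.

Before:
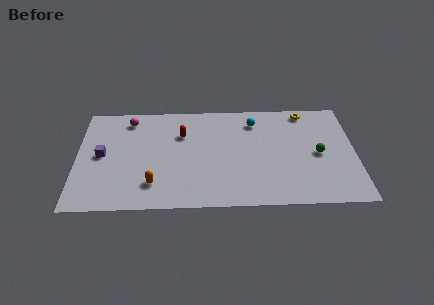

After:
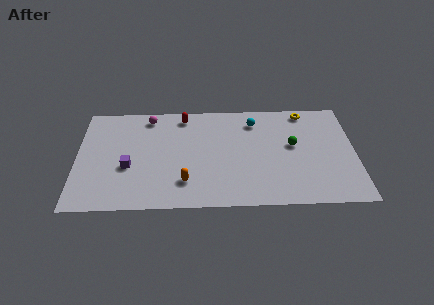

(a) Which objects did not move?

the yellow torus and the cyan sphere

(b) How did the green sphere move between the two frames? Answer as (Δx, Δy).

(-1.5, 0.8)

From the two frames, the green sphere sits at roughly (14.5, 4.4) before and (13.0, 5.2) after.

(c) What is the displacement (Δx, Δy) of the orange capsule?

(1.9, 0.1)

The orange capsule started near (4.6, 2.1) and ended near (6.5, 2.2).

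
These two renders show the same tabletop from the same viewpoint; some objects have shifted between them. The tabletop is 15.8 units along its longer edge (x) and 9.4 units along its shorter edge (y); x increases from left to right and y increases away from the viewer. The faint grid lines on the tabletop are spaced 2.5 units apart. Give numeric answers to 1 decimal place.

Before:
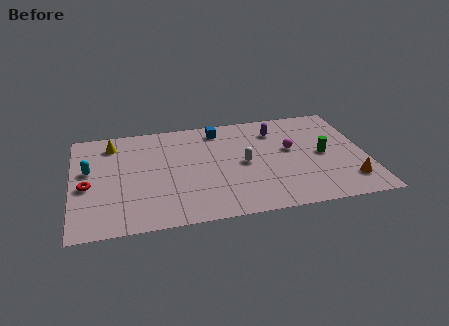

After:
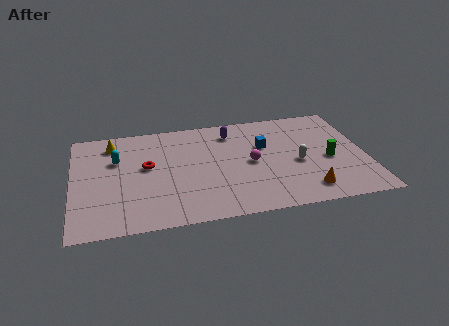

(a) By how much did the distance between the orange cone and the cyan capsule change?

-3.2

They were about 14.2 units apart before and 11.0 after — 3.2 units closer together.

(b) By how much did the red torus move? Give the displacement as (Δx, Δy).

(3.2, 1.2)

The red torus was at about (0.8, 4.1) and moved to about (4.0, 5.3).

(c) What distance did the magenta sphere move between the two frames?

2.3

The magenta sphere moved from about (11.8, 5.4) to (9.6, 4.6), a distance of √(2.2² + 0.8²) ≈ 2.3.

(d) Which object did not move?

the yellow cone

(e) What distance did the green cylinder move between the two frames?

0.6

The green cylinder was near (13.5, 4.6) before and (13.8, 4.1) after, so it travelled √(0.3² + 0.5²) ≈ 0.6 units.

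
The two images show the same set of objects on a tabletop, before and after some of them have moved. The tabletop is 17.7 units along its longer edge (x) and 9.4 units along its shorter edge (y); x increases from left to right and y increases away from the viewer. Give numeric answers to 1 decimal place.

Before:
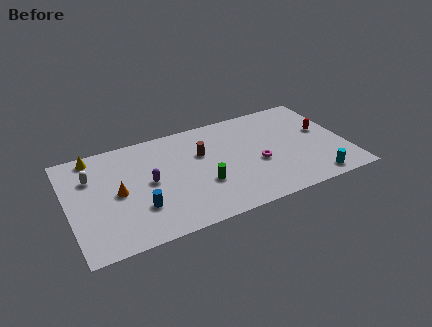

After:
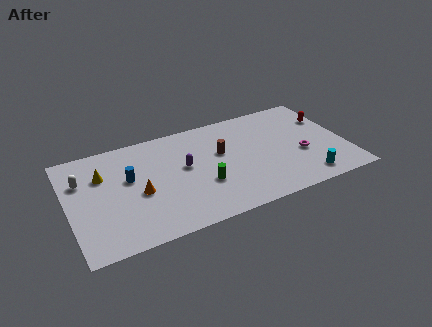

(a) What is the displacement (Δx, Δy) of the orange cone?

(1.3, -0.5)

The orange cone was at about (3.1, 4.6) and moved to about (4.4, 4.1).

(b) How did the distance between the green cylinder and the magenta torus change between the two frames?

+2.8

Before: roughly 3.6 units apart; after: 6.4. That's 2.8 units further apart.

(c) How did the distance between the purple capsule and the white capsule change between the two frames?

+2.6

Before: roughly 3.9 units apart; after: 6.5. That's 2.6 units further apart.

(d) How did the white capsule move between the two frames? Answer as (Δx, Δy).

(-0.6, -0.1)

The white capsule started near (1.6, 6.6) and ended near (1.0, 6.5).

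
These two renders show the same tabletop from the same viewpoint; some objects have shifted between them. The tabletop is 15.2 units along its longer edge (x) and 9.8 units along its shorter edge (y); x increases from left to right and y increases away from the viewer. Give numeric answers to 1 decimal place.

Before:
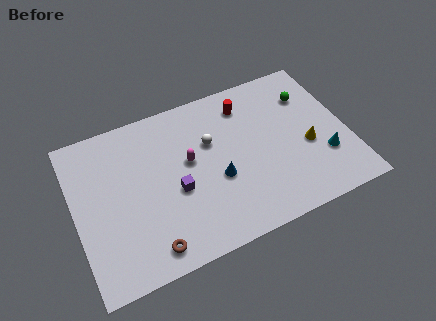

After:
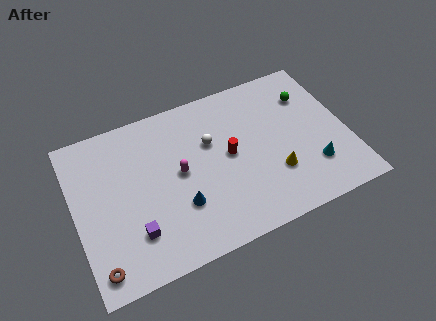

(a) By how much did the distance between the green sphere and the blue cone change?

+2.3

Before: roughly 6.5 units apart; after: 8.8. That's 2.3 units further apart.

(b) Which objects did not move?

the green sphere and the white sphere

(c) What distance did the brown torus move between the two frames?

2.8

From (3.7, 1.3) to (0.9, 1.3), the brown torus covered √(2.8² + 0.0²) ≈ 2.8 units.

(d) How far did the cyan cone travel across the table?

0.8

The cyan cone moved from about (13.7, 3.0) to (13.0, 2.6), a distance of √(0.7² + 0.4²) ≈ 0.8.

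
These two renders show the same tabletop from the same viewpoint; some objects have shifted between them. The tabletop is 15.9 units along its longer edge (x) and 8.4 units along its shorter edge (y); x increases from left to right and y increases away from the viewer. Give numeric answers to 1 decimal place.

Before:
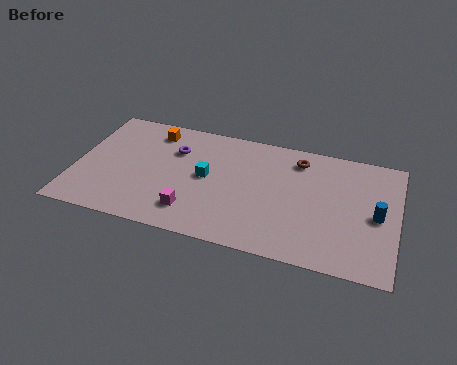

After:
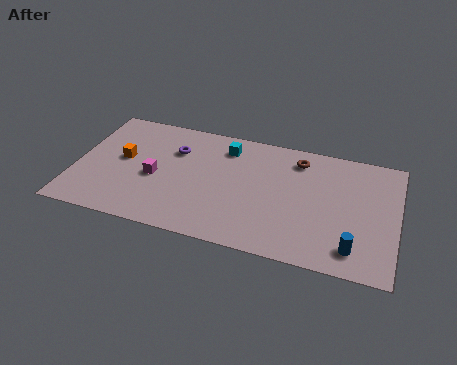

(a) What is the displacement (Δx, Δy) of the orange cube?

(-1.3, -2.4)

From the two frames, the orange cube sits at roughly (3.6, 7.0) before and (2.3, 4.6) after.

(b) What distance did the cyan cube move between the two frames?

2.5

From (6.5, 4.4) to (7.3, 6.8), the cyan cube covered √(0.8² + 2.4²) ≈ 2.5 units.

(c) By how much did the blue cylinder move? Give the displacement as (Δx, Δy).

(-1.0, -2.5)

From the two frames, the blue cylinder sits at roughly (14.9, 4.0) before and (13.9, 1.5) after.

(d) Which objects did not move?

the brown torus and the purple torus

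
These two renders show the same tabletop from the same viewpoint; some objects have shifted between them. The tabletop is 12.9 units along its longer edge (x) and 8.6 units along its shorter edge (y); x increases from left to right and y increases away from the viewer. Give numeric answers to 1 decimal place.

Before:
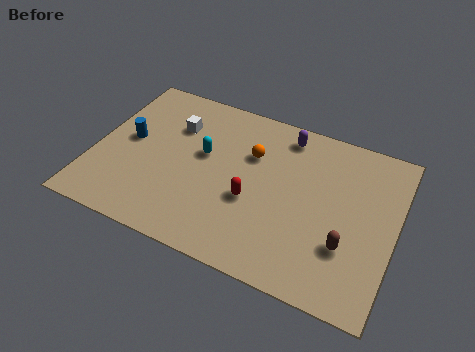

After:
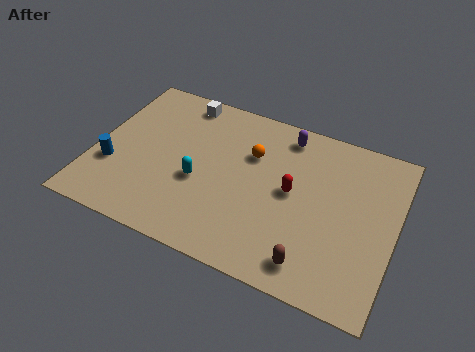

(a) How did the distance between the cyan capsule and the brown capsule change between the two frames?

-1.2

Before: roughly 6.8 units apart; after: 5.6. That's 1.2 units closer together.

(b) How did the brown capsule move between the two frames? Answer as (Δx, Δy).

(-1.3, -1.4)

From the two frames, the brown capsule sits at roughly (11.0, 2.7) before and (9.7, 1.3) after.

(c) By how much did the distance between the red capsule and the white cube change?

+1.5

The distance was about 4.6 in the first image and 6.1 in the second, so they moved 1.5 units further apart.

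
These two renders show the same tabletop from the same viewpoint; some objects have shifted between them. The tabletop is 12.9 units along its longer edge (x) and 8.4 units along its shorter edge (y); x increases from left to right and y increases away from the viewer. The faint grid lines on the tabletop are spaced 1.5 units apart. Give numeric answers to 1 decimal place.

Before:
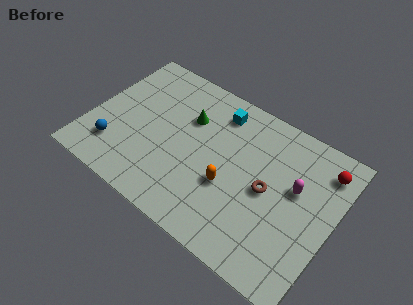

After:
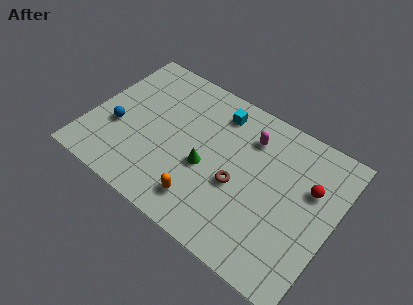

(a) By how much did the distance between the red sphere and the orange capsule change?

+0.6

They were about 5.7 units apart before and 6.3 after — 0.6 units further apart.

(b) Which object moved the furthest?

the magenta capsule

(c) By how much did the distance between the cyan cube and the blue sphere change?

-0.7

The distance was about 6.8 in the first image and 6.1 in the second, so they moved 0.7 units closer together.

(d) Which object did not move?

the cyan cube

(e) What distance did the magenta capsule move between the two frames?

3.0

From (10.8, 5.0) to (8.1, 6.4), the magenta capsule covered √(2.7² + 1.4²) ≈ 3.0 units.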